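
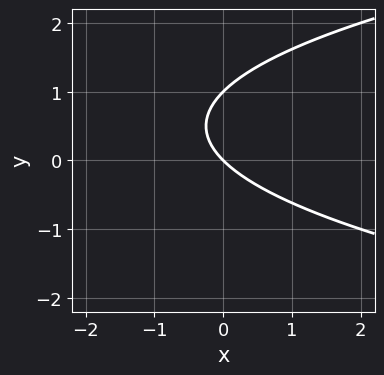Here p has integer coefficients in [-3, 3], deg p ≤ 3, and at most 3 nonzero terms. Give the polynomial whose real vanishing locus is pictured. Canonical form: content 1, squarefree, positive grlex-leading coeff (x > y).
1. Degree: no degree-1 curve has this shape, so deg p = 2.
2. From the axis intercepts and sections: the y-axis gridline crossings are at y ∈ {0, 1}; one x-axis crossing is at x = 0.
3. Fitting integer coefficients to these (and the overall shape) gives p.

y^2 - x - y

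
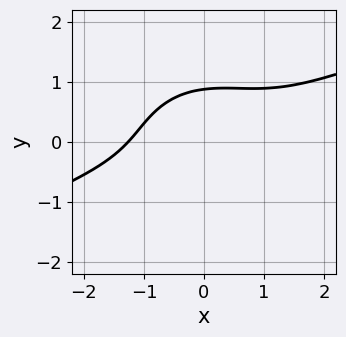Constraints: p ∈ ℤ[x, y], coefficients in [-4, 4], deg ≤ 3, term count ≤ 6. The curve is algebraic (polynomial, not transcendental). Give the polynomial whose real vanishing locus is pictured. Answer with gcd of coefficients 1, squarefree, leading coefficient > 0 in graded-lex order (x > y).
First, deg p = 3. No degree-2 curve has this shape.
Finally, putting this together gives p.

x^3 - 2*x^2*y - 3*y^3 + x*y + 2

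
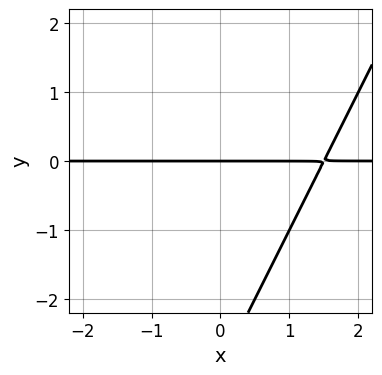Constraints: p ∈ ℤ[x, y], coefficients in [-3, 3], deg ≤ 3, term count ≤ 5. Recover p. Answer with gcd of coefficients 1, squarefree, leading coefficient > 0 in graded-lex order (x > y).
2*x*y - y^2 - 3*y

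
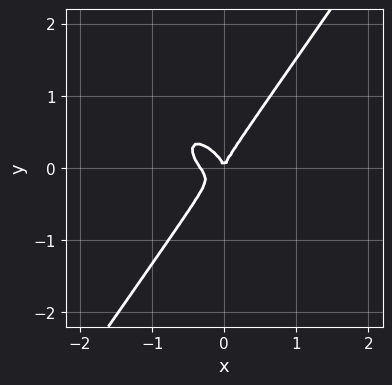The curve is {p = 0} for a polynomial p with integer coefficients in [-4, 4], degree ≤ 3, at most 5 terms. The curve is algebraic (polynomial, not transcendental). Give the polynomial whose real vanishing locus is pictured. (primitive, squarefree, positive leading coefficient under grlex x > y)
3*x^3 + 2*x^2*y - 2*y^3 + x^2

1. deg p = 3.
2. Against the integer gridlines: it meets the x-axis at x = 0 (among the integer gridlines); one y-axis crossing is at y = 0.
3. Together with the visible shape, these determine p as stated.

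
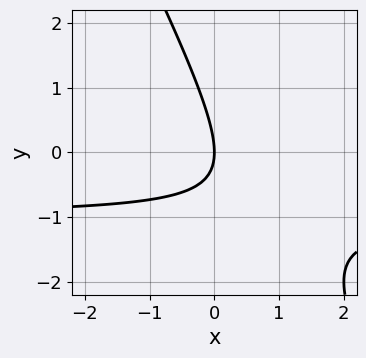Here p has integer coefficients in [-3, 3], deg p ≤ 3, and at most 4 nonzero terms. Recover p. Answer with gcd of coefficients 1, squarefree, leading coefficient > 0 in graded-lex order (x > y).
2*x*y + y^2 + 2*x

(a) Degree: a generic line meets the curve in up to 2 points, so deg p = 2.
(b) Checking where it meets the axes: it crosses the y-axis at the gridline y = 0; it meets the x-axis at x = 0 (among the integer gridlines).
(c) Solving for integer coefficients yields p as stated.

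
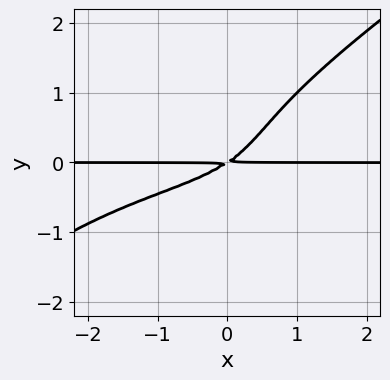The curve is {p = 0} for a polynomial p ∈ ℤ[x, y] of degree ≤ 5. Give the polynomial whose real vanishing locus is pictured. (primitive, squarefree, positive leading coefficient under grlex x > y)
x^2*y^2 - 2*y^4 + 2*x*y^2 + 2*x*y - 3*y^2

1. deg p = 4.
2. Checking where it meets the axes: the visible x-axis segment lies entirely on the curve.
3. Solving for integer coefficients yields p as stated.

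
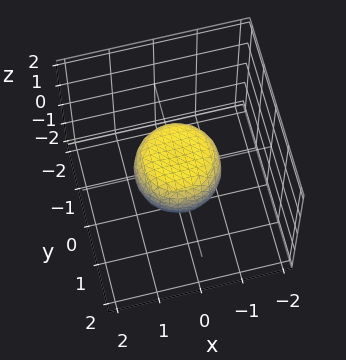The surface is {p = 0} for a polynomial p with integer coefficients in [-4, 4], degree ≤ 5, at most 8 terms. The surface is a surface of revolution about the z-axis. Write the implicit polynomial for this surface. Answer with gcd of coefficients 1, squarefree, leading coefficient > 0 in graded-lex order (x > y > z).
2*x^4 + 4*x^2*y^2 + 2*y^4 - x^2 - y^2 + 2*z^2 - 1

(a) deg p = 4. A generic line meets the surface in up to 4 points.
(b) Symmetries: rotational symmetry about the z-axis ⇒ p depends on x, y only through x² + y².
(c) From the visible intercepts: among the integer gridlines, it crosses the x-axis at x ∈ {-1, 1}; the y-axis gridline crossings are at y ∈ {-1, 1}; a circular section at z = 0 has radius exactly 1.
(d) Matching integer coefficients to the picture gives p.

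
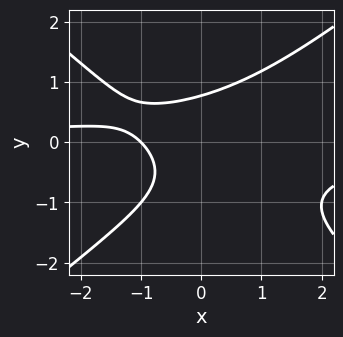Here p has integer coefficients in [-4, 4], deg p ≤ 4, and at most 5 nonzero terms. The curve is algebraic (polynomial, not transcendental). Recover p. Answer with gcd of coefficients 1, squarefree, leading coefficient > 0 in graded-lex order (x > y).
(a) deg p = 3. No degree-2 curve has this shape.
(b) Checking where it meets the axes: it crosses the x-axis at the gridline x = -1.
(c) Matching integer coefficients to the picture gives p.

2*x^2*y - 3*y^3 - y^2 + 2*x + 2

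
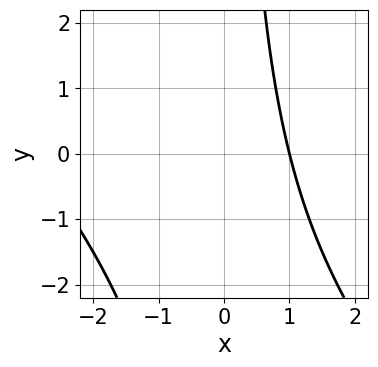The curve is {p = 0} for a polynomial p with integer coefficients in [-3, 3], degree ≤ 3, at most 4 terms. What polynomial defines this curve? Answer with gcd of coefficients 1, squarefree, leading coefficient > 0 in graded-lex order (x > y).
(a) deg p = 2.
(b) Checking where it meets the axes: it meets the x-axis at x = 1 (among the integer gridlines); it misses every integer gridline on the y-axis.
(c) Fitting integer coefficients to these (and the overall shape) gives p.

x^2 + x*y + 2*x - 3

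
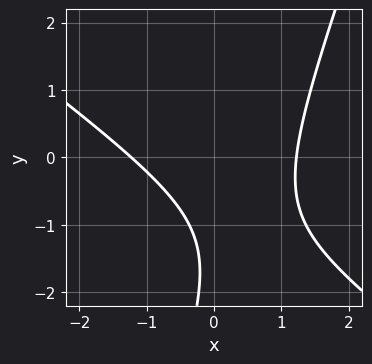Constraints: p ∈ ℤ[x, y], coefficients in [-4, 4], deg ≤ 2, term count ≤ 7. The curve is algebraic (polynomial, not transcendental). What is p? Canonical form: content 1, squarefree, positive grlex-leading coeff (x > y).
2*x^2 + 2*x*y - y^2 - 3*y - 3

1. Degree: no degree-1 curve has this shape, so deg p = 2.
2. Observable constraints: it misses every integer gridline on the y-axis.
3. Matching integer coefficients to the picture gives p.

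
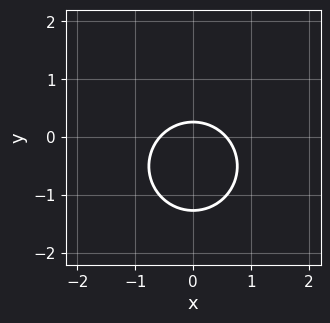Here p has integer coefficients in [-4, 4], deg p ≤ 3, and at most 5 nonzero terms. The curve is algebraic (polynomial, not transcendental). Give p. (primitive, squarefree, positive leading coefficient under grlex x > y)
1. Degree: the shape is more complex than any degree-1 curve, so deg p = 2.
2. Symmetries: it's symmetric under x → −x, forcing even powers of x.
3. Together with the visible shape, these determine p as stated.

3*x^2 + 3*y^2 + 3*y - 1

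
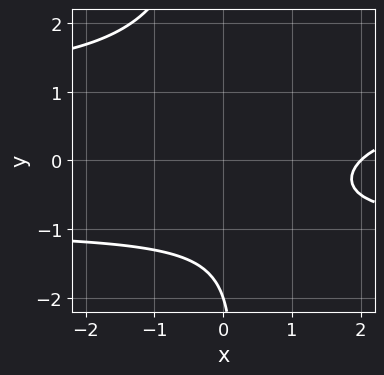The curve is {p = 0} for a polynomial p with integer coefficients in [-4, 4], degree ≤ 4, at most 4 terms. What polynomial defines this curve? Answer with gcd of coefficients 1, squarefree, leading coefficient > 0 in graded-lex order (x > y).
x*y^2 - x + y + 2

The degree is 3 — no degree-2 curve has this shape.
Against the integer gridlines: one x-axis crossing is at x = 2; one y-axis crossing is at y = -2.
Putting this together gives p.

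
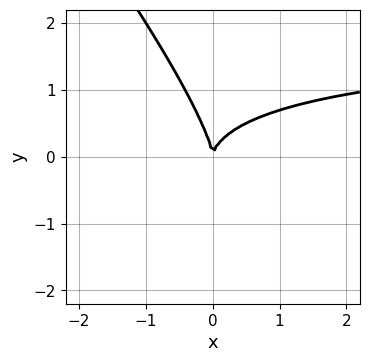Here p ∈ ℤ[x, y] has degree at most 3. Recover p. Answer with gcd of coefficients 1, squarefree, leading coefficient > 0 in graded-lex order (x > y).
x^2*y + 2*x*y^2 + y^3 - 2*x^2

Degree: no degree-2 curve has this shape, so deg p = 3.
Reading off the gridlines: it meets the x-axis at x = 0 (among the integer gridlines); it meets the y-axis at y = 0 (among the integer gridlines).
Solving for integer coefficients yields p as stated.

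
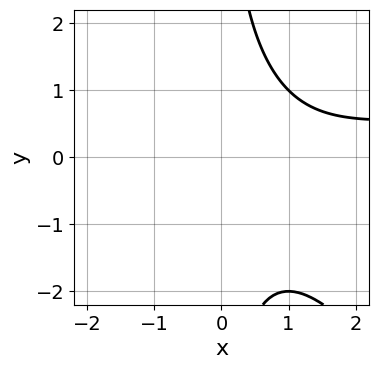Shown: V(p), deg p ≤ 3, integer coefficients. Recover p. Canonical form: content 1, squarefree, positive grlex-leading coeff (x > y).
Degree: no degree-2 curve has this shape, so deg p = 3.
Reading off the gridlines: it misses every integer gridline on the y-axis; the curve avoids every integer x-axis point in the box.
The integer polynomial consistent with all of this is the stated p.

x^2*y + x*y^2 - x^2 + 2*x - 3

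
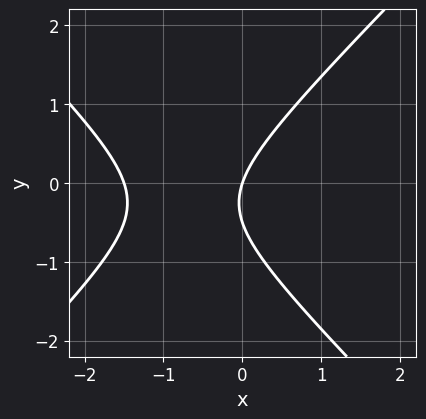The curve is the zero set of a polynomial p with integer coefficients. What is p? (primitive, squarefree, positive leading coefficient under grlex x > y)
2*x^2 - 2*y^2 + 3*x - y

1. deg p = 2. The shape is more complex than any degree-1 curve.
2. Checking where it meets the axes: it meets the x-axis at x = 0 (among the integer gridlines); it crosses the y-axis at the gridline y = 0.
3. These observations pin down the coefficients.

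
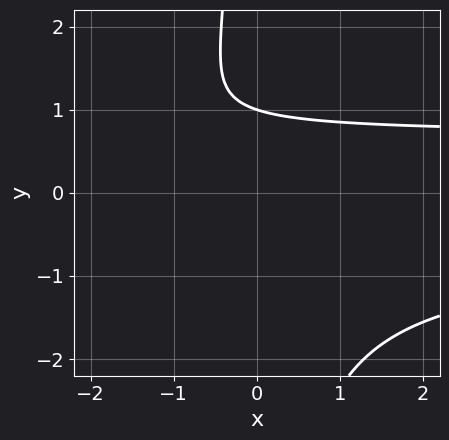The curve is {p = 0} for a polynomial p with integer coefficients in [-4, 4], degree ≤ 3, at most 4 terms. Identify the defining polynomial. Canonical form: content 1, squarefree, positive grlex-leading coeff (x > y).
2*x*y^2 - x + 3*y - 3

1. Degree: a generic line meets the curve in up to 3 points, so deg p = 3.
2. Checking where it meets the axes: one y-axis crossing is at y = 1; it misses every integer gridline on the x-axis.
3. Together with the visible shape, these determine p as stated.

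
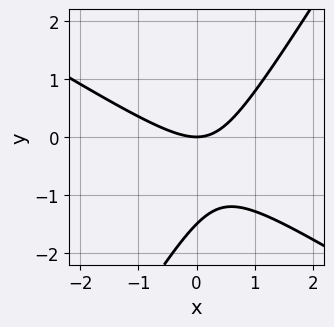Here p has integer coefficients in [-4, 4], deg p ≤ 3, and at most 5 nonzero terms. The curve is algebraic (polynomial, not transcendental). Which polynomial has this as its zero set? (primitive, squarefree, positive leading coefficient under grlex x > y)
Degree: the shape is more complex than any degree-1 curve, so deg p = 2.
Observable constraints: one x-axis crossing is at x = 0; it meets the y-axis at y = 0 (among the integer gridlines).
Fitting integer coefficients to these (and the overall shape) gives p.

2*x^2 + 2*x*y - 2*y^2 - 3*y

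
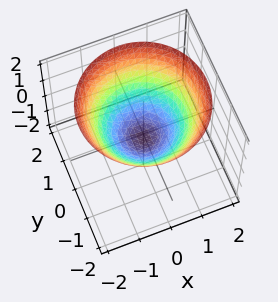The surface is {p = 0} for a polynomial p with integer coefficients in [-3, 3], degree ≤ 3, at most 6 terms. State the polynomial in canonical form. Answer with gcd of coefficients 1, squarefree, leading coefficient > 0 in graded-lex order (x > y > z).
First, deg p = 2. No degree-1 surface has this shape.
Next, symmetries: rotational symmetry about the z-axis ⇒ p depends on x, y only through x² + y².
Then, from the axis intercepts and sections: a circular section at z = 1 has radius between 1 and 2.
Finally, solving for integer coefficients yields p as stated.

2*x^2 + 2*y^2 - 3*z - 1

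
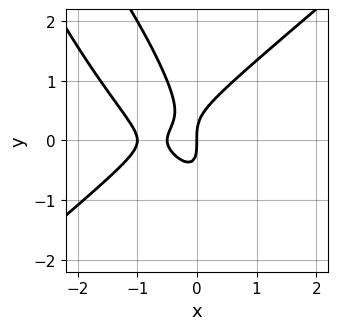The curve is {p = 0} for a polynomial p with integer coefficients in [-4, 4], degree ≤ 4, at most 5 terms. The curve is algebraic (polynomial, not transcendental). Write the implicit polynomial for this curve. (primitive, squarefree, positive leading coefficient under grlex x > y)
2*x^3 - 2*x*y^2 - y^3 + 3*x^2 + x

First, the degree is 3 — no degree-2 curve has this shape.
Then, from the visible intercepts: the x-axis gridline crossings are at x ∈ {-1, 0}; it crosses the y-axis at the gridline y = 0.
Finally, these observations pin down the coefficients.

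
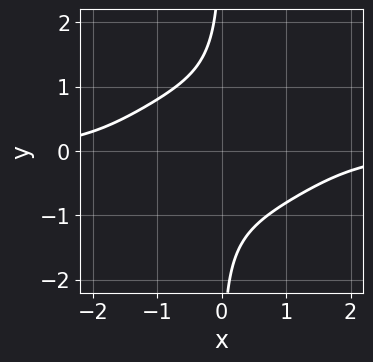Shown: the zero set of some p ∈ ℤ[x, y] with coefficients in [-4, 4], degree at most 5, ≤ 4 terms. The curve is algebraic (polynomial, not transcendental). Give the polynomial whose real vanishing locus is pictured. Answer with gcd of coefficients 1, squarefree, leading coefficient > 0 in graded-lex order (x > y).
x^3*y - x^2*y^2 + 3*x*y^3 + 3

(a) deg p = 4. A generic line meets the curve in up to 4 points.
(b) From the axis intercepts and sections: no x-intercept at any integer in the box; no y-intercept at any integer in the box.
(c) Assembling these constraints gives the stated polynomial.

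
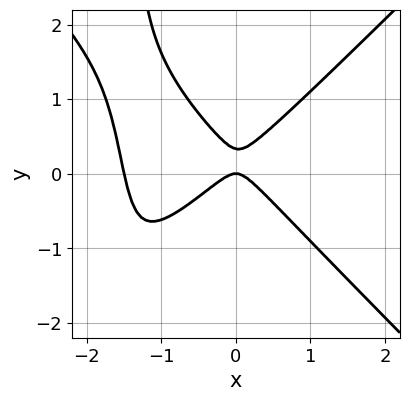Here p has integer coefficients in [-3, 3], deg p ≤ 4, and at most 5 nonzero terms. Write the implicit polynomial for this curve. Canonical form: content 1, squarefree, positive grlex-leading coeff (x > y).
1. deg p = 3.
2. Checking where it meets the axes: one x-axis crossing is at x = 0; it meets the y-axis at y = 0 (among the integer gridlines).
3. The integer polynomial consistent with all of this is the stated p.

2*x^3 - 2*x*y^2 + 3*x^2 - 3*y^2 + y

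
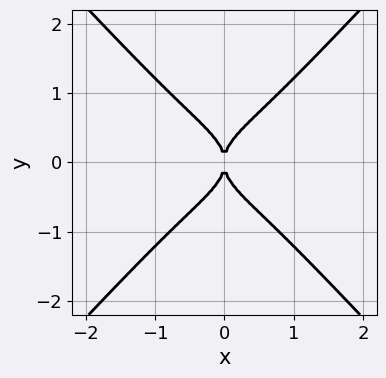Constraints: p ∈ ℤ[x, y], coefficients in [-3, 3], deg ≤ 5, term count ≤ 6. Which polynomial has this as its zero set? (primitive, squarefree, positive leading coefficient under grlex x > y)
3*x^4 + x^2*y^2 - 3*y^4 + 2*x^2

First, the degree is 4 — the shape is more complex than any degree-3 curve.
Then, symmetries: the y ↦ −y reflection is a symmetry, so y appears only in even powers; it's symmetric under x → −x, forcing even powers of x.
Then, observable constraints: it meets the x-axis at x = 0 (among the integer gridlines); it meets the y-axis at y = 0 (among the integer gridlines).
Finally, solving for integer coefficients yields p as stated.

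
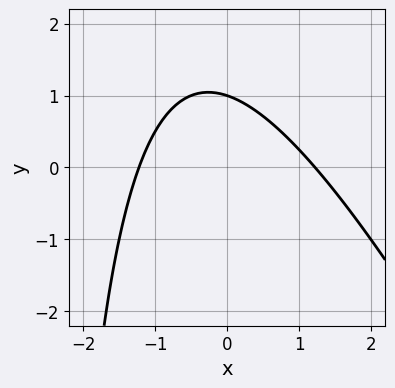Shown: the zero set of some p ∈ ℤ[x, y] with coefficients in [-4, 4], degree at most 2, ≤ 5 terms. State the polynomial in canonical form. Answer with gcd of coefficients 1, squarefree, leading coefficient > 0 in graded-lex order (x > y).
2*x^2 + x*y + 3*y - 3

First, the degree is 2 — no degree-1 curve has this shape.
Next, against the integer gridlines: it crosses the y-axis at the gridline y = 1.
Finally, assembling these constraints gives the stated polynomial.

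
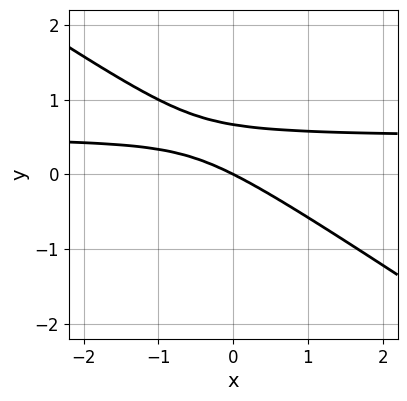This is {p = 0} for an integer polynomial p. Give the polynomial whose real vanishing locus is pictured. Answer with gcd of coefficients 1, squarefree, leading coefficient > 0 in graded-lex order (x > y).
2*x*y + 3*y^2 - x - 2*y

First, deg p = 2. No degree-1 curve has this shape.
Then, from the axis intercepts and sections: one x-axis crossing is at x = 0; it meets the y-axis at y = 0 (among the integer gridlines).
Finally, matching integer coefficients to the picture gives p.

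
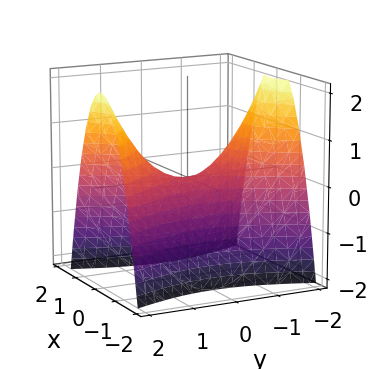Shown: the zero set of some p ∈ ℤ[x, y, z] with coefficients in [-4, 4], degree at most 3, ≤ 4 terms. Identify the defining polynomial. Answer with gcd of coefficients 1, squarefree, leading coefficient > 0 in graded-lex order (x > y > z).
3*x^2 - y^2 + 2*z

First, deg p = 2.
Then, symmetries: the y ↦ −y reflection is a symmetry, so y appears only in even powers; it's symmetric under x → −x, forcing even powers of x.
Next, checking where it meets the axes: it meets the x-axis at x = 0 (among the integer gridlines); it meets the z-axis at z = 0 (among the integer gridlines).
Finally, these observations pin down the coefficients.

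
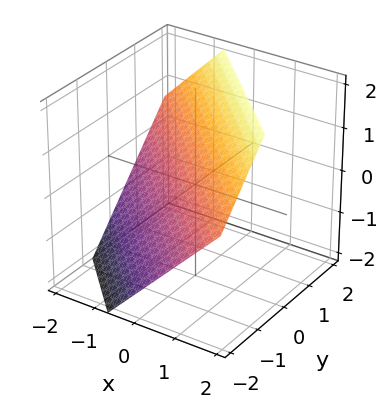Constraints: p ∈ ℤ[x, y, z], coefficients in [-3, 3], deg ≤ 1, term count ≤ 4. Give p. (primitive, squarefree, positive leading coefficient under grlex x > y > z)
(a) The degree is 1 — every cross-section is a straight line — this is a plane.
(b) The integer polynomial consistent with all of this is the stated p.

3*x + 3*y - 3*z + 2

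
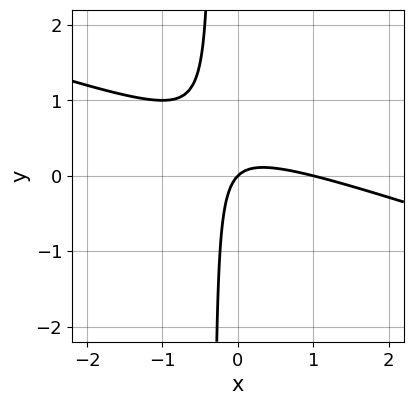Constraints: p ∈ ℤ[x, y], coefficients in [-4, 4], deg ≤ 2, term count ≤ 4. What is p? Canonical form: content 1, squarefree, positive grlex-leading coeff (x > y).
(a) The degree is 2 — a generic line meets the curve in up to 2 points.
(b) From the axis intercepts and sections: the x-axis gridline crossings are at x ∈ {0, 1}; one y-axis crossing is at y = 0.
(c) Assembling these constraints gives the stated polynomial.

x^2 + 3*x*y - x + y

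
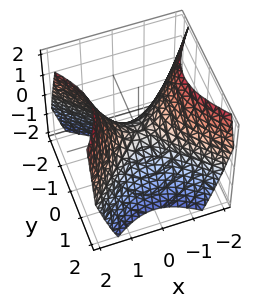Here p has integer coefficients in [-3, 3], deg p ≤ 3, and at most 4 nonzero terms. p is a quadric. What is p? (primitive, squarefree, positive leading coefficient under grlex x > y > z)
(a) deg p = 2. A saddle surface; a quadric.
(b) Symmetries: it's symmetric under y → −y, forcing even powers of y; the x ↦ −x reflection is a symmetry, so x appears only in even powers.
(c) From the visible intercepts: it crosses the x-axis at the gridline x = 0; it crosses the z-axis at the gridline z = 0; one y-axis crossing is at y = 0.
(d) Fitting integer coefficients to these (and the overall shape) gives p.

x^2 - y^2 - z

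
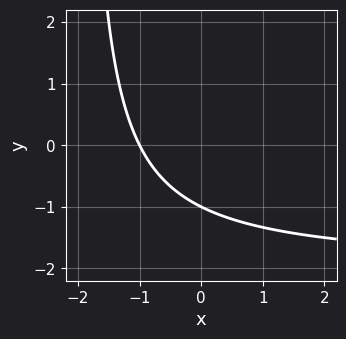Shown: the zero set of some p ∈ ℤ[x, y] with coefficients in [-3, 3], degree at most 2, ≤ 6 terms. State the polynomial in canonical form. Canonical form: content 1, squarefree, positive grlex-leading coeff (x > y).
First, degree: the shape is more complex than any degree-1 curve, so deg p = 2.
Next, from the axis intercepts and sections: it crosses the x-axis at the gridline x = -1; one y-axis crossing is at y = -1.
Finally, solving for integer coefficients yields p as stated.

x*y + 2*x + 2*y + 2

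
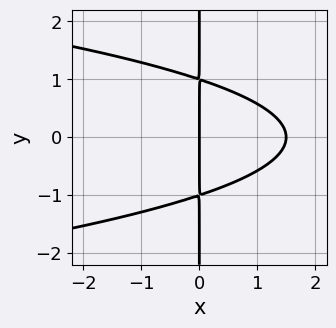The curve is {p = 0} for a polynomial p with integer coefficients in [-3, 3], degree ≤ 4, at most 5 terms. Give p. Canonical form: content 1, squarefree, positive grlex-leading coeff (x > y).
Degree: no degree-2 curve has this shape, so deg p = 3.
Symmetries: the y ↦ −y reflection is a symmetry, so y appears only in even powers.
Against the integer gridlines: every point of the y-axis in the box is on the curve; it meets the x-axis at x = 0 (among the integer gridlines).
Solving for integer coefficients yields p as stated.

3*x*y^2 + 2*x^2 - 3*x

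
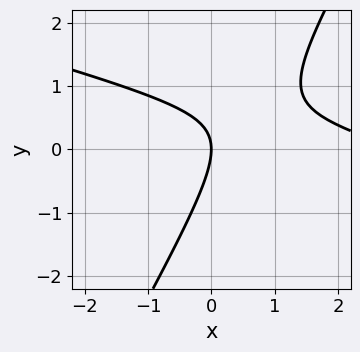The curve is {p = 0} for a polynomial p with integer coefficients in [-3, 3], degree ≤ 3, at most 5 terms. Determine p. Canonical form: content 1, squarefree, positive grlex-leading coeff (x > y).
x^2 + 3*x*y - 2*y^2 - 3*x

1. Degree: a generic line meets the curve in up to 2 points, so deg p = 2.
2. Reading off the gridlines: one x-axis crossing is at x = 0; one y-axis crossing is at y = 0.
3. Putting this together gives p.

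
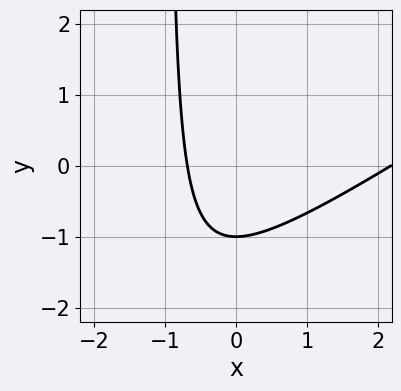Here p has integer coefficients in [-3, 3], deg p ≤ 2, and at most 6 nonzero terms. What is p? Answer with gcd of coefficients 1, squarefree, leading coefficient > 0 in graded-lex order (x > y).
2*x^2 - 3*x*y - 3*x - 3*y - 3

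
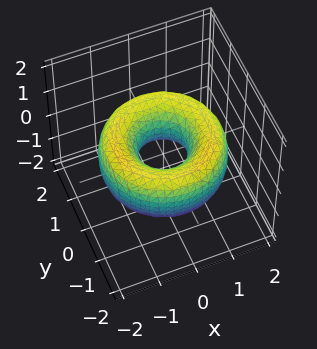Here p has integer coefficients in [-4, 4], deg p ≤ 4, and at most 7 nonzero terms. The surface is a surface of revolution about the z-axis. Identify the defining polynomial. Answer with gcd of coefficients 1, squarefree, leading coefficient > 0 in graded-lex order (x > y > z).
1. The degree is 4 — no degree-3 surface has this shape.
2. Symmetries: every cross-section ⟂ z is a circle, so x, y appear only via x² + y².
3. Reading off the gridlines: no z-intercept at any integer in the box; a circular section at z = 0 has radius between 0 and 1.
4. Matching integer coefficients to the picture gives p.

x^4 + 2*x^2*y^2 + y^4 - 3*x^2 - 3*y^2 + 2*z^2 + 1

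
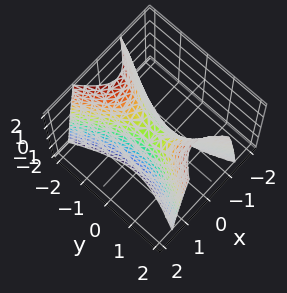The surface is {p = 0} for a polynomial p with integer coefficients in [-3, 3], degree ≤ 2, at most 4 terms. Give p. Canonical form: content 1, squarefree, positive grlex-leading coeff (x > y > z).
1. deg p = 2.
2. Symmetries: mirror symmetry x ↦ −x ⇒ only even powers of x; it's symmetric under y → −y, forcing even powers of y.
3. Against the integer gridlines: one y-axis crossing is at y = 0; one z-axis crossing is at z = 0.
4. Together with the visible shape, these determine p as stated.

3*x^2 - y^2 + z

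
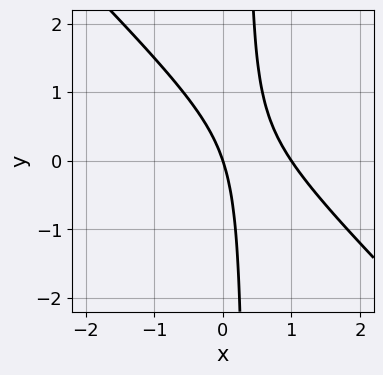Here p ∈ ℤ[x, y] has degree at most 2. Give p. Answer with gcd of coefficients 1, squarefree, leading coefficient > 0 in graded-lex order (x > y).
First, deg p = 2.
Next, checking where it meets the axes: one y-axis crossing is at y = 0; among the integer gridlines, it crosses the x-axis at x ∈ {0, 1}.
Finally, together with the visible shape, these determine p as stated.

3*x^2 + 3*x*y - 3*x - y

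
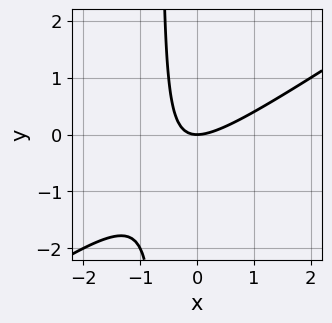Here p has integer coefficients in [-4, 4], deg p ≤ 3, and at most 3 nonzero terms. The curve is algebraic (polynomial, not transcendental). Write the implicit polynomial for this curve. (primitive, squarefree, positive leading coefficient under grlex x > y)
(a) deg p = 2. The shape is more complex than any degree-1 curve.
(b) From the visible intercepts: it crosses the x-axis at the gridline x = 0; it meets the y-axis at y = 0 (among the integer gridlines).
(c) Fitting integer coefficients to these (and the overall shape) gives p.

2*x^2 - 3*x*y - 2*y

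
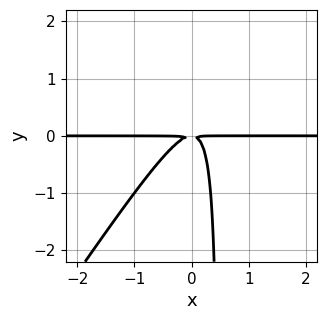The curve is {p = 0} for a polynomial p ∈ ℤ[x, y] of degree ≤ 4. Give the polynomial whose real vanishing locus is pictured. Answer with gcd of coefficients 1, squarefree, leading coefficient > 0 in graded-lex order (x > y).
3*x^2*y - 2*x*y^2 + y^2

First, degree: the shape is more complex than any degree-2 curve, so deg p = 3.
Next, reading off the gridlines: every point of the x-axis in the box is on the curve.
Finally, the integer polynomial consistent with all of this is the stated p.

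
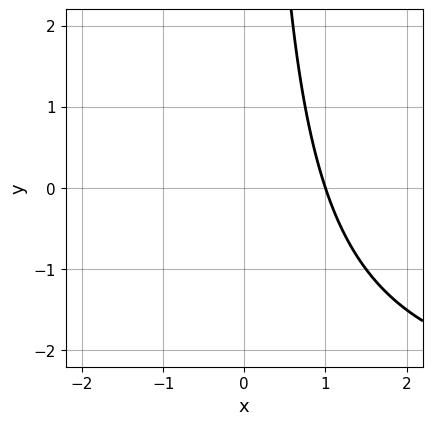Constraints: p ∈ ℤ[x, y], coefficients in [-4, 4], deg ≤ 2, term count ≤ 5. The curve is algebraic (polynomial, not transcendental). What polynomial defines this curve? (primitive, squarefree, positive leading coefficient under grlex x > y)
x*y + 3*x - 3

1. deg p = 2. No degree-1 curve has this shape.
2. From the visible intercepts: it meets the x-axis at x = 1 (among the integer gridlines); no y-intercept at any integer in the box.
3. Together with the visible shape, these determine p as stated.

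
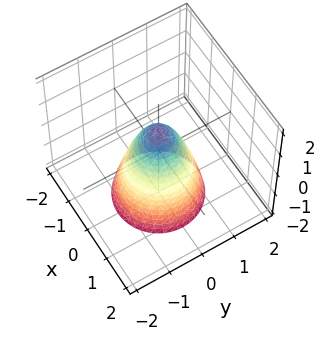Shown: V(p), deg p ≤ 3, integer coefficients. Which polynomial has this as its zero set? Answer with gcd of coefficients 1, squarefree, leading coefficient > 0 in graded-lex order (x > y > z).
2*x^2 + 2*y^2 + z - 1

(a) deg p = 2. The shape is more complex than any degree-1 surface.
(b) Symmetry: the surface is invariant under rotation about z: p = q(x² + y², z).
(c) Checking where it meets the axes: it meets the z-axis at z = 1 (among the integer gridlines); a circular section at z = -1 has radius exactly 1.
(d) Matching integer coefficients to the picture gives p.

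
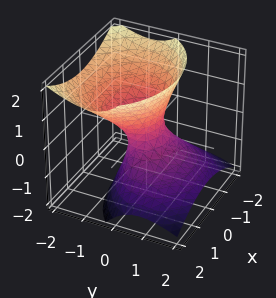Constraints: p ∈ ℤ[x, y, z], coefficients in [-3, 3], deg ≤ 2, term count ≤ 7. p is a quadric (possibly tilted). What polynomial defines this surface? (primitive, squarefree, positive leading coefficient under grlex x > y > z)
2*x^2 + 3*y^2 + 3*y*z - 2*z^2 - 1

deg p = 2.
From the axis intercepts and sections: the surface avoids every integer z-axis point in the box.
These observations pin down the coefficients.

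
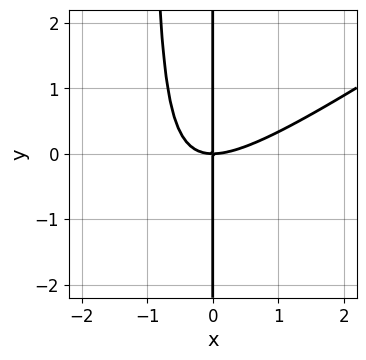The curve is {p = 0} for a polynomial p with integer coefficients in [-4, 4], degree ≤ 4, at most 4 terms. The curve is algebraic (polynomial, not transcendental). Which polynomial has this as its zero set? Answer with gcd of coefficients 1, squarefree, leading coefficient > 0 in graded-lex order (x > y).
2*x^3 - 3*x^2*y - 3*x*y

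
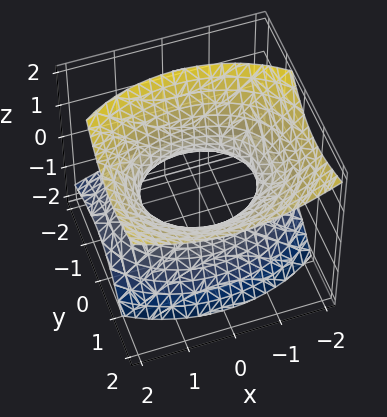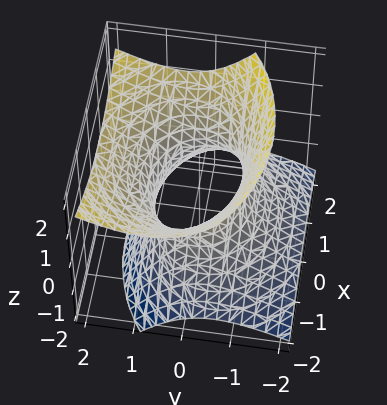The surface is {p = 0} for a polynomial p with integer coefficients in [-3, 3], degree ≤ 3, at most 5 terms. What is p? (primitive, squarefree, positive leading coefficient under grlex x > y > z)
2*x^2 + 3*y^2 - 3*y*z - 3*z^2 - 3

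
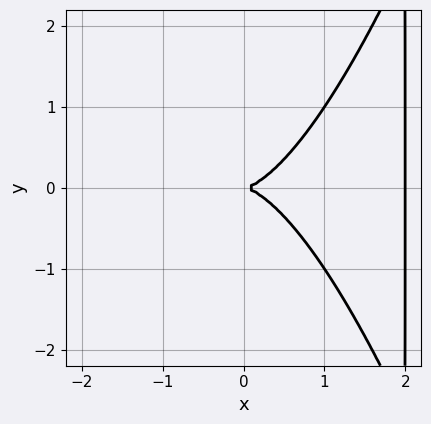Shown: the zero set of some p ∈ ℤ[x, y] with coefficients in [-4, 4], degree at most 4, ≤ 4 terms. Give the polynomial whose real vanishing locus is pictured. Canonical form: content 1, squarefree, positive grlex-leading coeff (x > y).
First, degree: no degree-3 curve has this shape, so deg p = 4.
Then, symmetries: it's symmetric under y → −y, forcing even powers of y.
Then, checking where it meets the axes: the x-axis gridline crossings are at x ∈ {0, 2}; it crosses the y-axis at the gridline y = 0.
Finally, putting this together gives p.

x^4 - 2*x^3 - x*y^2 + 2*y^2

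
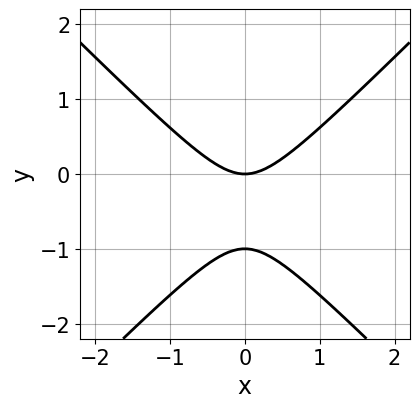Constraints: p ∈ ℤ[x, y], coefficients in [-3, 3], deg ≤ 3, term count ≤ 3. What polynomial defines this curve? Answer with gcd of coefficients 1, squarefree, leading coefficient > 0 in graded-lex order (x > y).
First, the degree is 2 — no degree-1 curve has this shape.
Next, symmetries: mirror symmetry x ↦ −x ⇒ only even powers of x.
Next, from the axis intercepts and sections: among the integer gridlines, it crosses the y-axis at y ∈ {-1, 0}; one x-axis crossing is at x = 0.
Finally, solving for integer coefficients yields p as stated.

x^2 - y^2 - y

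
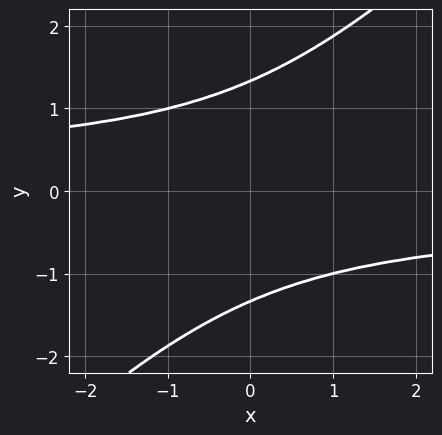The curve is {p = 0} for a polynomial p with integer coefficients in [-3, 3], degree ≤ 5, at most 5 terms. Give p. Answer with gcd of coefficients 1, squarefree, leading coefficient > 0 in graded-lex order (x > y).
2*x*y^3 - 2*y^4 + 3*y^2 + 1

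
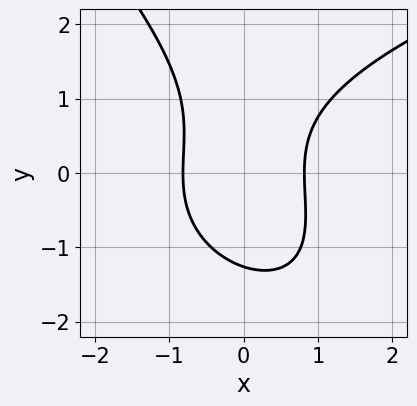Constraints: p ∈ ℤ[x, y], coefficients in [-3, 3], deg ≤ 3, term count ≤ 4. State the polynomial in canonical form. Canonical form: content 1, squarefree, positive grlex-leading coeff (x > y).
Degree: a generic line meets the curve in up to 3 points, so deg p = 3.
Solving for integer coefficients yields p as stated.

x*y^2 + y^3 - 3*x^2 + 2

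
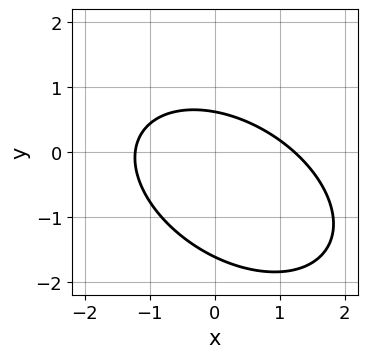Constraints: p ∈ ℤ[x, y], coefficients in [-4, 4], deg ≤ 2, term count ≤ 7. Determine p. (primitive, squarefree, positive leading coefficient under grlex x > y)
2*x^2 + 2*x*y + 3*y^2 + 3*y - 3

First, the degree is 2 — no degree-1 curve has this shape.
Finally, putting this together gives p.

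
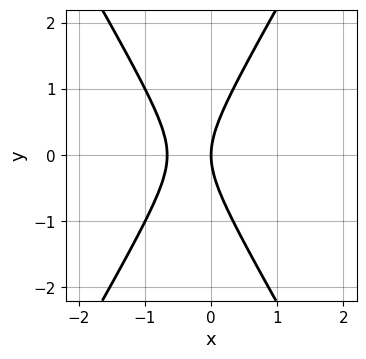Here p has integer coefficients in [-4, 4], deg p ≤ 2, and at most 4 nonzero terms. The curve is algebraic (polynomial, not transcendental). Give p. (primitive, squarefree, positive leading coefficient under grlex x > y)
First, degree: a generic line meets the curve in up to 2 points, so deg p = 2.
Then, symmetries: it's symmetric under y → −y, forcing even powers of y.
Then, against the integer gridlines: it meets the x-axis at x = 0 (among the integer gridlines); one y-axis crossing is at y = 0.
Finally, these observations pin down the coefficients.

3*x^2 - y^2 + 2*x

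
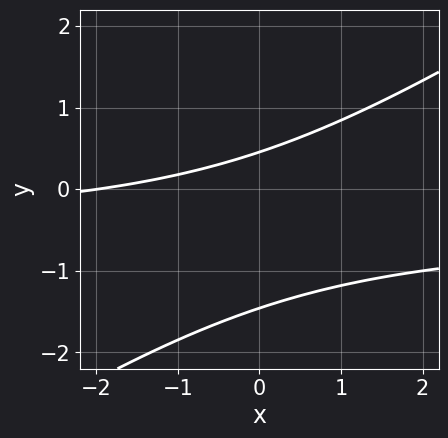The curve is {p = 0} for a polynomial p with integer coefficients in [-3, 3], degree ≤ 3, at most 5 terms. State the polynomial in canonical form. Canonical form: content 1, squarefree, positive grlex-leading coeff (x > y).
2*x*y - 3*y^2 + x - 3*y + 2

(a) Degree: a generic line meets the curve in up to 2 points, so deg p = 2.
(b) From the axis intercepts and sections: one x-axis crossing is at x = -2.
(c) Assembling these constraints gives the stated polynomial.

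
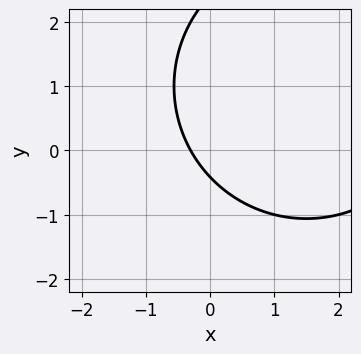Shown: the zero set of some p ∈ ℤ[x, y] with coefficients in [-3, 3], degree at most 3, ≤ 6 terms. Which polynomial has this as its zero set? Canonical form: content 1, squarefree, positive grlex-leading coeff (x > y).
x^2 + y^2 - 3*x - 2*y - 1

(a) Degree: a generic line meets the curve in up to 2 points, so deg p = 2.
(b) Matching integer coefficients to the picture gives p.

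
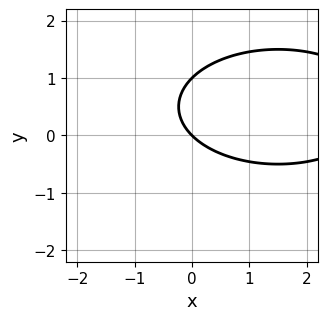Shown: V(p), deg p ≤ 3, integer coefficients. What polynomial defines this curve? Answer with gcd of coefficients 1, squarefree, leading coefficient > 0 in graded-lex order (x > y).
1. deg p = 2.
2. From the visible intercepts: it meets the x-axis at x = 0 (among the integer gridlines); among the integer gridlines, it crosses the y-axis at y ∈ {0, 1}.
3. These observations pin down the coefficients.

x^2 + 3*y^2 - 3*x - 3*y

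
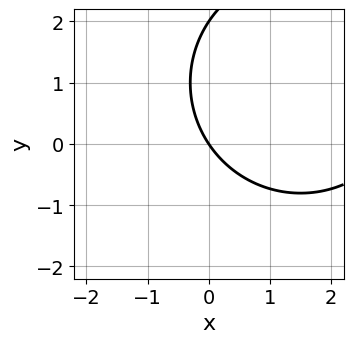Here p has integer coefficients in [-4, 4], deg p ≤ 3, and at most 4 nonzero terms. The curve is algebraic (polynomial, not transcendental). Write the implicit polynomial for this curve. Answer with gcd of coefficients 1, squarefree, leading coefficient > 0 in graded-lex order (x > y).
x^2 + y^2 - 3*x - 2*y

(a) The degree is 2 — the shape is more complex than any degree-1 curve.
(b) Observable constraints: it crosses the x-axis at the gridline x = 0; among the integer gridlines, it crosses the y-axis at y ∈ {0, 2}.
(c) These observations pin down the coefficients.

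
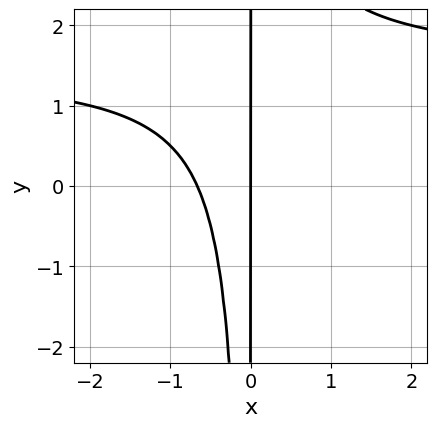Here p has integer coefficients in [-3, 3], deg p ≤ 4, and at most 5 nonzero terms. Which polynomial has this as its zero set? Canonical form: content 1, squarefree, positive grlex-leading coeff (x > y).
2*x^2*y - 3*x^2 - 2*x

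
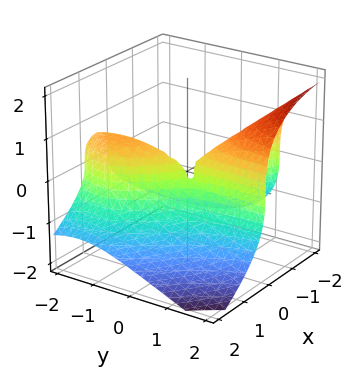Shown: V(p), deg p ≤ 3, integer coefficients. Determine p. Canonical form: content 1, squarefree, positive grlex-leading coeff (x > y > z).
(a) deg p = 3. A generic line meets the surface in up to 3 points.
(b) Reading off the gridlines: the visible y-axis segment lies entirely on the surface; one z-axis crossing is at z = 0.
(c) Together with the visible shape, these determine p as stated.

x*y^2 + 2*z^3 + 2*x^2 + 3*x*y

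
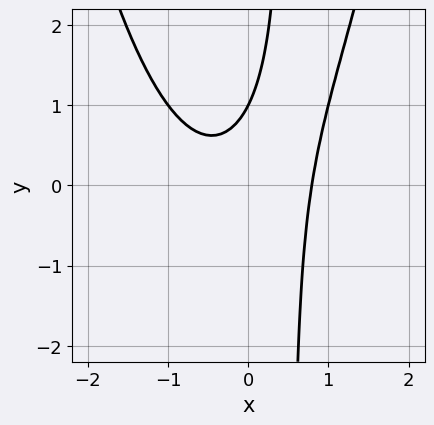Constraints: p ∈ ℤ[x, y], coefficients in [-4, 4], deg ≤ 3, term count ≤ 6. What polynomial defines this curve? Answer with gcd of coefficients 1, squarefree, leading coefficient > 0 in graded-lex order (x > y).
1. The degree is 3 — the shape is more complex than any degree-2 curve.
2. Reading off the gridlines: one y-axis crossing is at y = 1.
3. Together with the visible shape, these determine p as stated.

2*x^3 - 2*x*y + y - 1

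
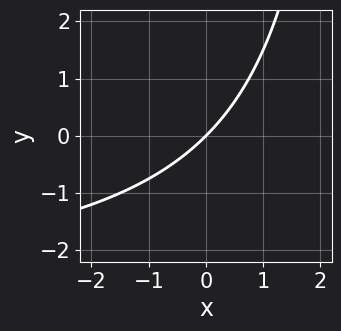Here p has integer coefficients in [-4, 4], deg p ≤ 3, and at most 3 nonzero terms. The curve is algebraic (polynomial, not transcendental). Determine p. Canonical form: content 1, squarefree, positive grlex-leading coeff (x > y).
x*y + 3*x - 3*y

(a) Degree: the shape is more complex than any degree-1 curve, so deg p = 2.
(b) Checking where it meets the axes: it crosses the x-axis at the gridline x = 0; it crosses the y-axis at the gridline y = 0.
(c) Together with the visible shape, these determine p as stated.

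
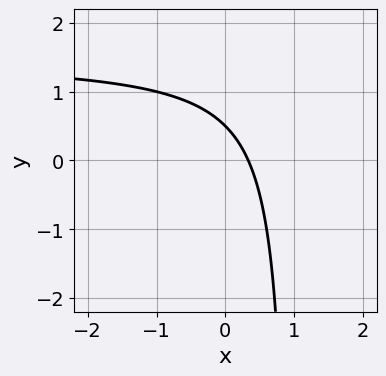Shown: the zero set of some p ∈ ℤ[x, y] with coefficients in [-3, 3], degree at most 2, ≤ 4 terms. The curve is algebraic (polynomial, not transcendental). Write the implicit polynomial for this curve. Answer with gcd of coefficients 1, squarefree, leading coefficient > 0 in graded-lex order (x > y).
2*x*y - 3*x - 2*y + 1

First, the degree is 2 — the shape is more complex than any degree-1 curve.
Finally, the integer polynomial consistent with all of this is the stated p.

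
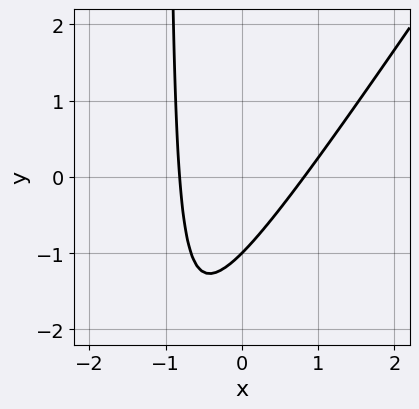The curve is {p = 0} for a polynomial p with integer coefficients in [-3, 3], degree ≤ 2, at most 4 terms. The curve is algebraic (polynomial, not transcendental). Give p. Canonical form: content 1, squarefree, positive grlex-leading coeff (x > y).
3*x^2 - 2*x*y - 2*y - 2

1. The degree is 2 — the shape is more complex than any degree-1 curve.
2. From the axis intercepts and sections: one y-axis crossing is at y = -1.
3. The integer polynomial consistent with all of this is the stated p.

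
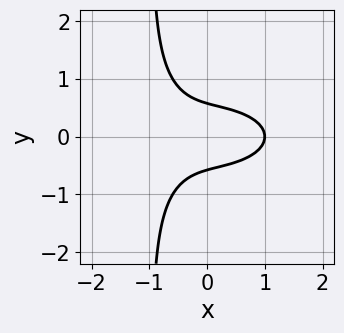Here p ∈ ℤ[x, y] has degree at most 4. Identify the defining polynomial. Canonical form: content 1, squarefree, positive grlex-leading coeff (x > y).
x^3 + 3*x*y^2 + 3*y^2 - 1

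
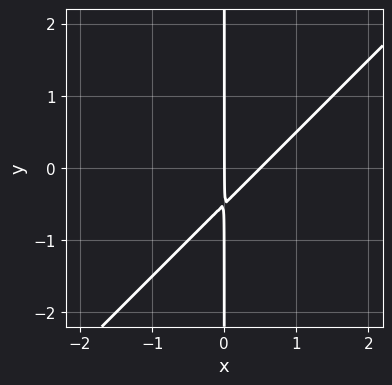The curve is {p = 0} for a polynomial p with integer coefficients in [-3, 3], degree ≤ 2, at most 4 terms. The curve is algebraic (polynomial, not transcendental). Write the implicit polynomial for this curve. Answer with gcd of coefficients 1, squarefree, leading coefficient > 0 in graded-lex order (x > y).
2*x^2 - 2*x*y - x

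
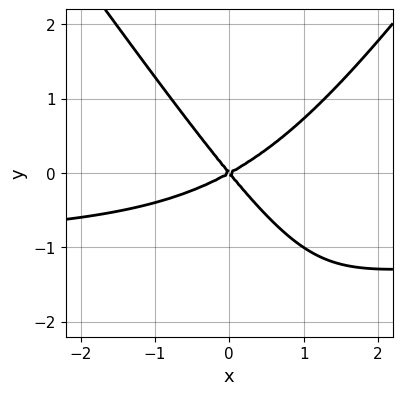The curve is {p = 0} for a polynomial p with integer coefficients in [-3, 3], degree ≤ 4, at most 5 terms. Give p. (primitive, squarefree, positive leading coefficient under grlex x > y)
(a) Degree: the shape is more complex than any degree-2 curve, so deg p = 3.
(b) From the axis intercepts and sections: it meets the x-axis at x = 0 (among the integer gridlines); it crosses the y-axis at the gridline y = 0.
(c) These observations pin down the coefficients.

2*x^2*y - y^3 + 2*x^2 - 2*x*y - 3*y^2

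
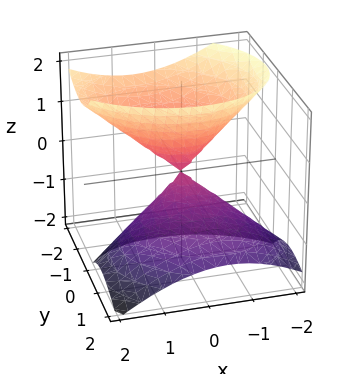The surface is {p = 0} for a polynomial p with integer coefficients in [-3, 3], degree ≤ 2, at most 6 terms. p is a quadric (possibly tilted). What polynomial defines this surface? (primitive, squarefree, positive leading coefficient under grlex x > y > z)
2*x^2 + x*y + 3*y^2 + 3*y*z - 2*z^2

1. I count 2 distinct pieces. They look like related sheets of one shape, so recover p as a whole.
2. The degree is 2 — a generic line meets the surface in up to 2 points.
3. Checking where it meets the axes: one y-axis crossing is at y = 0; it meets the x-axis at x = 0 (among the integer gridlines); it crosses the z-axis at the gridline z = 0.
4. These observations pin down the coefficients.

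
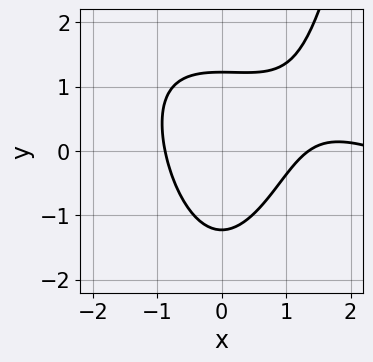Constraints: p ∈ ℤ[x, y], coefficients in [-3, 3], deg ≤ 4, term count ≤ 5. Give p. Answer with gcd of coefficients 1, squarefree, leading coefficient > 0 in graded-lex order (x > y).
x^3 + 2*x^2*y - 3*x^2 - 2*y^2 + 3

First, deg p = 3. The shape is more complex than any degree-2 curve.
Finally, solving for integer coefficients yields p as stated.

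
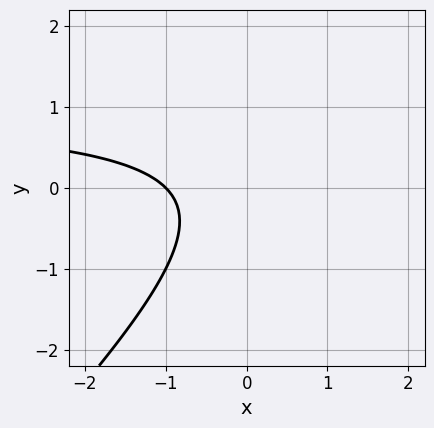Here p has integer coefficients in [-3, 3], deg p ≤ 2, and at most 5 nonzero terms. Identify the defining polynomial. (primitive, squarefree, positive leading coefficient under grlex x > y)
x*y - y^2 - x - 1

The degree is 2 — a generic line meets the curve in up to 2 points.
Against the integer gridlines: it misses every integer gridline on the y-axis; it crosses the x-axis at the gridline x = -1.
Solving for integer coefficients yields p as stated.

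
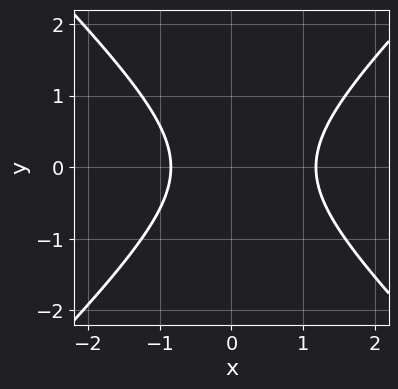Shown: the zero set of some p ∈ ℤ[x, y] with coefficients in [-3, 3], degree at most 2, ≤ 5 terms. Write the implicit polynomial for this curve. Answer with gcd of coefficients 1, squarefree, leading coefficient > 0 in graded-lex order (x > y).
3*x^2 - 3*y^2 - x - 3

(a) The degree is 2 — the shape is more complex than any degree-1 curve.
(b) Symmetries: the y ↦ −y reflection is a symmetry, so y appears only in even powers.
(c) Reading off the gridlines: no y-intercept at any integer in the box.
(d) Solving for integer coefficients yields p as stated.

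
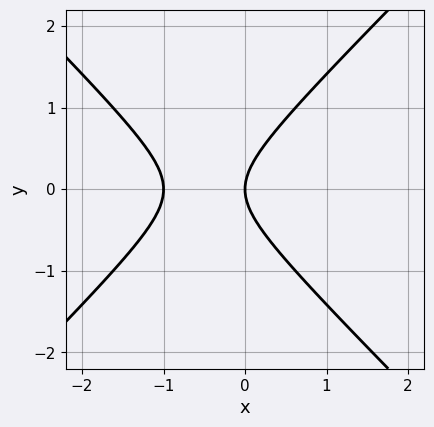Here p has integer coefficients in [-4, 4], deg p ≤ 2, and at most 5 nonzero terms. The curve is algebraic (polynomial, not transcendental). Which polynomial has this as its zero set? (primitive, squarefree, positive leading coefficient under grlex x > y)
Degree: the shape is more complex than any degree-1 curve, so deg p = 2.
Symmetries: mirror symmetry y ↦ −y ⇒ only even powers of y.
Observable constraints: it crosses the y-axis at the gridline y = 0; among the integer gridlines, it crosses the x-axis at x ∈ {-1, 0}.
Putting this together gives p.

x^2 - y^2 + x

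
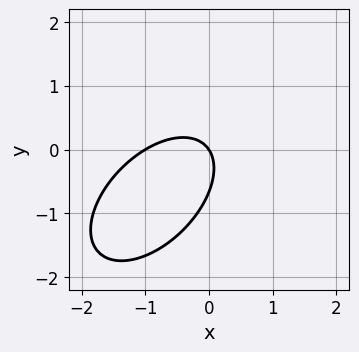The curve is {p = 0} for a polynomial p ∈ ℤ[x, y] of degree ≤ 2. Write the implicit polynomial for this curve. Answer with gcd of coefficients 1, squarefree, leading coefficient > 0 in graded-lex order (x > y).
(a) The degree is 2 — no degree-1 curve has this shape.
(b) Checking where it meets the axes: the x-axis gridline crossings are at x ∈ {-1, 0}; one y-axis crossing is at y = 0.
(c) These observations pin down the coefficients.

3*x^2 - 3*x*y + 3*y^2 + 3*x + 2*y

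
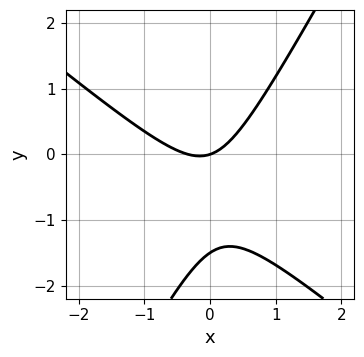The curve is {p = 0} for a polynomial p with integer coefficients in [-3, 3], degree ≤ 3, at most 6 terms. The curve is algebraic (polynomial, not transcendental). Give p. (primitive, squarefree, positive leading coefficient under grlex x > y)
First, the degree is 2 — a generic line meets the curve in up to 2 points.
Next, checking where it meets the axes: it meets the y-axis at y = 0 (among the integer gridlines); it meets the x-axis at x = 0 (among the integer gridlines).
Finally, solving for integer coefficients yields p as stated.

3*x^2 + 2*x*y - 2*y^2 + x - 3*y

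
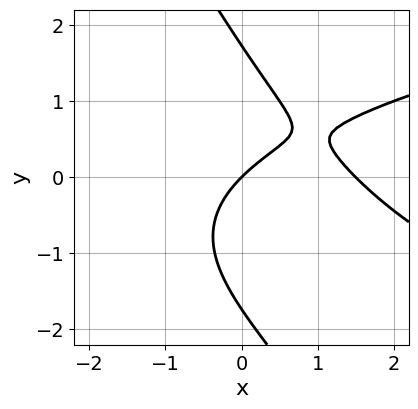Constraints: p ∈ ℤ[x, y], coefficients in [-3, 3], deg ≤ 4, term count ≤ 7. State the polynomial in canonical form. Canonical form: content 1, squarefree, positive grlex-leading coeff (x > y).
2*x*y^2 + y^3 - 2*x^2 + 3*x - 3*y

First, the degree is 3 — no degree-2 curve has this shape.
Next, from the visible intercepts: it meets the x-axis at x = 0 (among the integer gridlines); it crosses the y-axis at the gridline y = 0.
Finally, solving for integer coefficients yields p as stated.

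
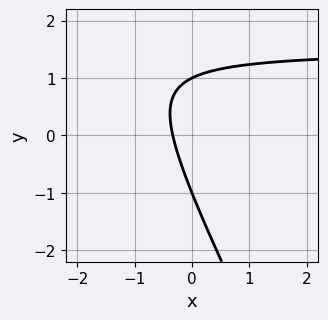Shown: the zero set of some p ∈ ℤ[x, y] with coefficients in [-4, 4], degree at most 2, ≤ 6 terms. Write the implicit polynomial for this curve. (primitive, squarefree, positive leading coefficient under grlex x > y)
First, degree: a generic line meets the curve in up to 2 points, so deg p = 2.
Then, observable constraints: the y-axis gridline crossings are at y ∈ {-1, 1}.
Finally, fitting integer coefficients to these (and the overall shape) gives p.

2*x*y + y^2 - 3*x - 1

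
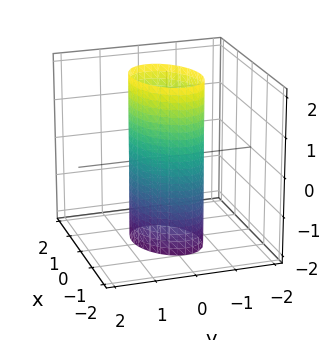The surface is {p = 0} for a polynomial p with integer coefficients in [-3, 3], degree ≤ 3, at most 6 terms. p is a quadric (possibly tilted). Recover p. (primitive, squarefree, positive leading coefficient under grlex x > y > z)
2*x^2 - x*y + 3*y^2 - 2

deg p = 2. No degree-1 surface has this shape.
Against the integer gridlines: among the integer gridlines, it crosses the x-axis at x ∈ {-1, 1}; the surface avoids every integer z-axis point in the box.
These observations pin down the coefficients.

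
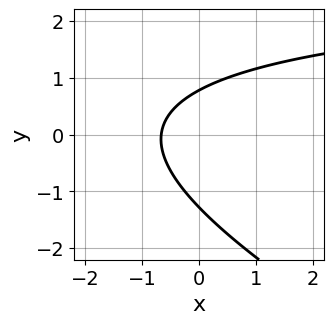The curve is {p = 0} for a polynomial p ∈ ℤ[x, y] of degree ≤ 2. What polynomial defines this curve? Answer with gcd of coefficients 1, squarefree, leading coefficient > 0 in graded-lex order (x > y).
x*y + 2*y^2 - 3*x + y - 2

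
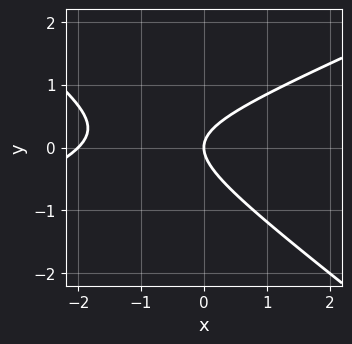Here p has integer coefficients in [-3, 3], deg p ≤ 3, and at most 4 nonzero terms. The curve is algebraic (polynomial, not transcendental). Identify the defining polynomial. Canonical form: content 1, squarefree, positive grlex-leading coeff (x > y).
First, the degree is 2 — no degree-1 curve has this shape.
Next, observable constraints: one y-axis crossing is at y = 0; the x-axis gridline crossings are at x ∈ {-2, 0}.
Finally, putting this together gives p.

x^2 - x*y - 3*y^2 + 2*x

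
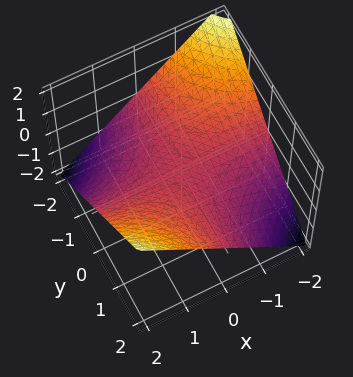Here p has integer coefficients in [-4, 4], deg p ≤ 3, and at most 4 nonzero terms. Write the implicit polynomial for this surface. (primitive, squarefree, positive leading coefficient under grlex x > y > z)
x*y - 2*z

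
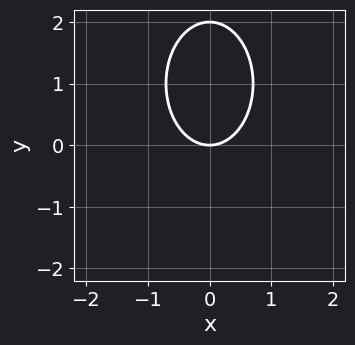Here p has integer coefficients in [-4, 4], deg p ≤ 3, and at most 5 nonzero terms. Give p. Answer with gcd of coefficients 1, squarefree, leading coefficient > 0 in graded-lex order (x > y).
2*x^2 + y^2 - 2*y

(a) Degree: no degree-1 curve has this shape, so deg p = 2.
(b) Symmetries: it's symmetric under x → −x, forcing even powers of x.
(c) Checking where it meets the axes: one x-axis crossing is at x = 0; among the integer gridlines, it crosses the y-axis at y ∈ {0, 2}.
(d) Assembling these constraints gives the stated polynomial.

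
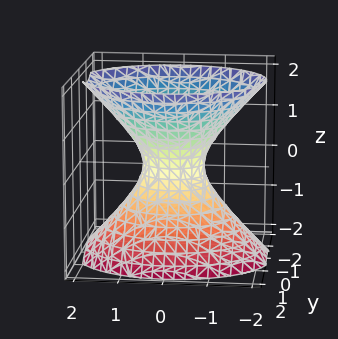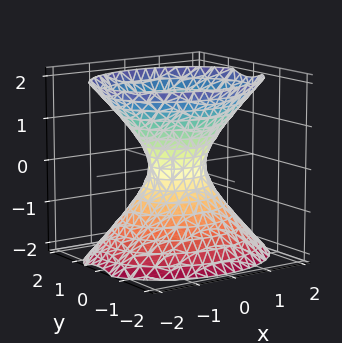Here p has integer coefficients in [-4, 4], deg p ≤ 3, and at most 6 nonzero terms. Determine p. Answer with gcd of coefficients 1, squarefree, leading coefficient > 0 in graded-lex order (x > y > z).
(a) The degree is 2 — an hourglass — one-sheet hyperboloid; a quadric.
(b) Symmetries: it's symmetric under x → −x, forcing even powers of x; mirror symmetry z ↦ −z ⇒ only even powers of z; it's symmetric under y → −y, forcing even powers of y.
(c) From the visible intercepts: no z-intercept at any integer in the box.
(d) Solving for integer coefficients yields p as stated.

2*x^2 + 3*y^2 - 2*z^2 - 1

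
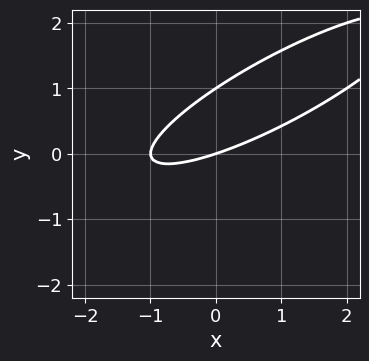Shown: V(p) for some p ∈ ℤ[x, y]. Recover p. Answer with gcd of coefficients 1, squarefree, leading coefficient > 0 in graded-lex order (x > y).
x^2 - 3*x*y + 3*y^2 + x - 3*y

1. The degree is 2 — the shape is more complex than any degree-1 curve.
2. Against the integer gridlines: the y-axis gridline crossings are at y ∈ {0, 1}; among the integer gridlines, it crosses the x-axis at x ∈ {-1, 0}.
3. The integer polynomial consistent with all of this is the stated p.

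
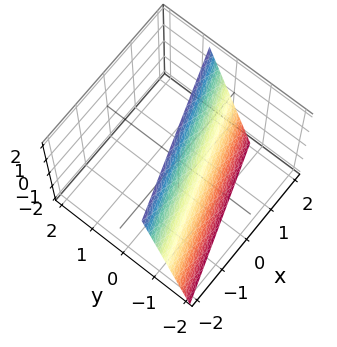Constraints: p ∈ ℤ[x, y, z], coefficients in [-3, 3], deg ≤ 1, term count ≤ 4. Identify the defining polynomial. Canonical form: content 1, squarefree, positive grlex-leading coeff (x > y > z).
x - 3*y + z - 2

deg p = 1. Every cross-section is a straight line — this is a plane.
Observable constraints: it crosses the x-axis at the gridline x = 2; it meets the z-axis at z = 2 (among the integer gridlines).
Putting this together gives p.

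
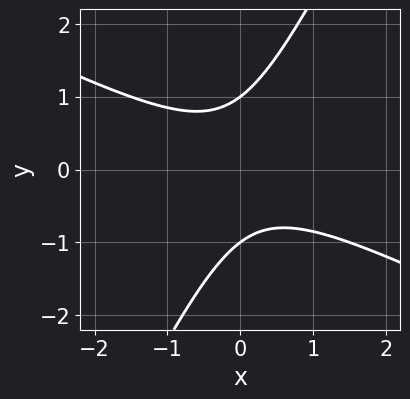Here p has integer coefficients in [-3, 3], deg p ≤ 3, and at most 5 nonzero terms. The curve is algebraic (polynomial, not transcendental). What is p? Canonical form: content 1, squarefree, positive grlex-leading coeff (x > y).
deg p = 2.
From the axis intercepts and sections: among the integer gridlines, it crosses the y-axis at y ∈ {-1, 1}; the curve avoids every integer x-axis point in the box.
Together with the visible shape, these determine p as stated.

2*x^2 + 3*x*y - 2*y^2 + 2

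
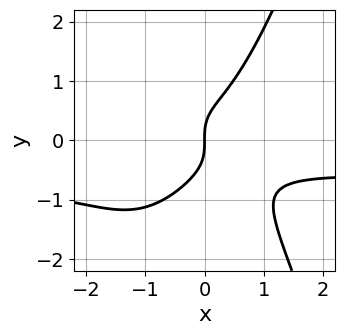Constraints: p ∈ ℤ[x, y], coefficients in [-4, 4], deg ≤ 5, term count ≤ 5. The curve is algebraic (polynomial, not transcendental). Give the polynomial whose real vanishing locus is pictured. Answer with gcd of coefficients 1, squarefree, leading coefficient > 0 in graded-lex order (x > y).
3*x^3*y + 2*x^3 + 2*x^2*y - 2*y^3 + 2*x

First, deg p = 4.
Then, against the integer gridlines: it meets the x-axis at x = 0 (among the integer gridlines); one y-axis crossing is at y = 0.
Finally, together with the visible shape, these determine p as stated.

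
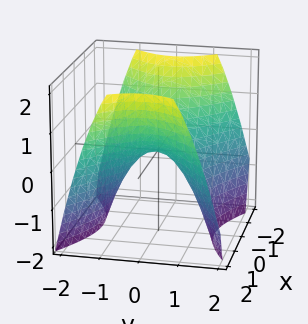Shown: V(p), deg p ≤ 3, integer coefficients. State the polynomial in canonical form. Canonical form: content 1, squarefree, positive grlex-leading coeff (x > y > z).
1. The degree is 2 — a hyperbolic paraboloid; a quadric.
2. Symmetries: mirror symmetry y ↦ −y ⇒ only even powers of y; it's symmetric under x → −x, forcing even powers of x.
3. Checking where it meets the axes: one y-axis crossing is at y = 0; it crosses the x-axis at the gridline x = 0.
4. Fitting integer coefficients to these (and the overall shape) gives p.

2*x^2 - 3*y^2 - 3*z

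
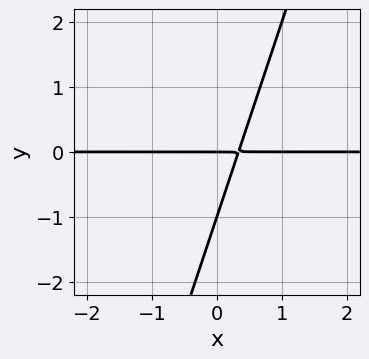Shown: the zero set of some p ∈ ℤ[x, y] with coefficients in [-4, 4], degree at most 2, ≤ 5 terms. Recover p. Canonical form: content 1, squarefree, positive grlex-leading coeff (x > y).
3*x*y - y^2 - y

1. Degree: a generic line meets the curve in up to 2 points, so deg p = 2.
2. Against the integer gridlines: the visible x-axis segment lies entirely on the curve; among the integer gridlines, it crosses the y-axis at y ∈ {-1, 0}.
3. The integer polynomial consistent with all of this is the stated p.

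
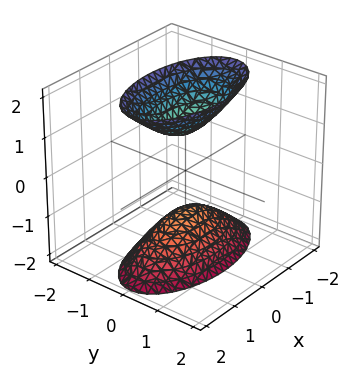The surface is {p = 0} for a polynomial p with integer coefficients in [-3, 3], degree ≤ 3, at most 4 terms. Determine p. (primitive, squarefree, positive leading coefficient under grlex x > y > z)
x^2 + 3*y^2 - z^2 + 1

(a) There are 2 components.
(b) Degree: two separate bowl-shaped sheets opening away from each other; a quadric, so deg p = 2.
(c) Symmetries: mirror symmetry y ↦ −y ⇒ only even powers of y; it's symmetric under x → −x, forcing even powers of x; the z ↦ −z reflection is a symmetry, so z appears only in even powers.
(d) Checking where it meets the axes: the z-axis gridline crossings are at z ∈ {-1, 1}; it misses every integer gridline on the y-axis; it misses every integer gridline on the x-axis.
(e) Putting this together gives p.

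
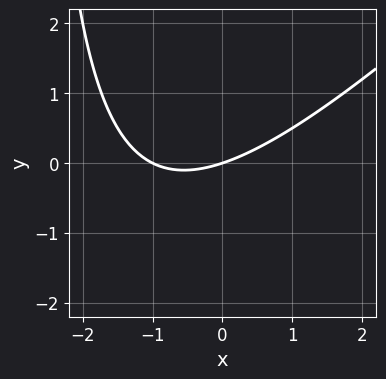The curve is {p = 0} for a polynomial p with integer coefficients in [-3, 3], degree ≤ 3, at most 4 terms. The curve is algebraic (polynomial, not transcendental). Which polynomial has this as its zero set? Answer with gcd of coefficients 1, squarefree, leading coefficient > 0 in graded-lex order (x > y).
x^2 - x*y + x - 3*y

1. deg p = 2. The shape is more complex than any degree-1 curve.
2. Observable constraints: among the integer gridlines, it crosses the x-axis at x ∈ {-1, 0}; one y-axis crossing is at y = 0.
3. These observations pin down the coefficients.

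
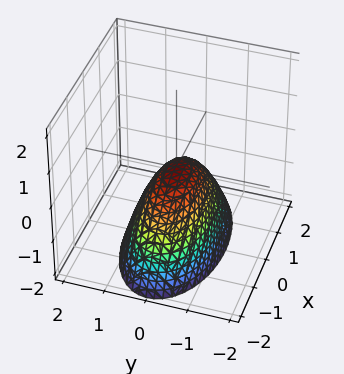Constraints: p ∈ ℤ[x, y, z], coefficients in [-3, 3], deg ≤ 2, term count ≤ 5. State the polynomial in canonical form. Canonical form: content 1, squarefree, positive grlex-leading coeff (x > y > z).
x^2 + 3*y^2 + 2*z

First, the degree is 2 — a paraboloid; a quadric.
Then, symmetries: it's symmetric under y → −y, forcing even powers of y; the x ↦ −x reflection is a symmetry, so x appears only in even powers.
Next, observable constraints: it crosses the z-axis at the gridline z = 0; one y-axis crossing is at y = 0; it crosses the x-axis at the gridline x = 0.
Finally, matching integer coefficients to the picture gives p.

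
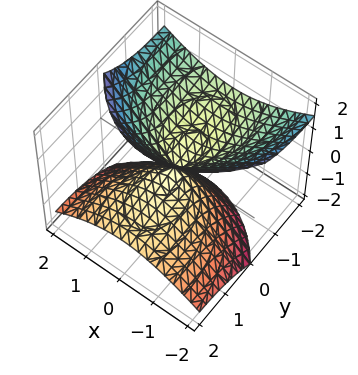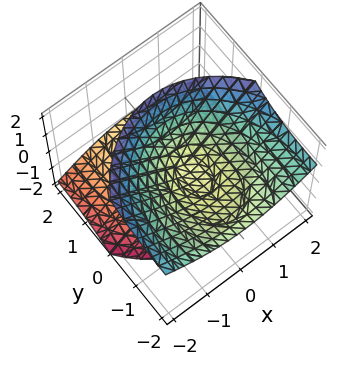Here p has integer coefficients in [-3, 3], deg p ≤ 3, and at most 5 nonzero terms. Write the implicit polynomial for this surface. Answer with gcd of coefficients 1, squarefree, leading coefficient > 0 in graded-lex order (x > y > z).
2*x^2 + y^2 + 3*y*z - 2*z^2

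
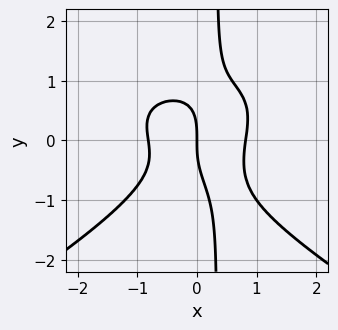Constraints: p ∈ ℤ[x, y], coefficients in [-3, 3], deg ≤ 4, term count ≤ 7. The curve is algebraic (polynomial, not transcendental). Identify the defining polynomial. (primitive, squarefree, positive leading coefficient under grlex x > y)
x^3*y - 3*x*y^3 - 3*x^3 + y^3 + 2*x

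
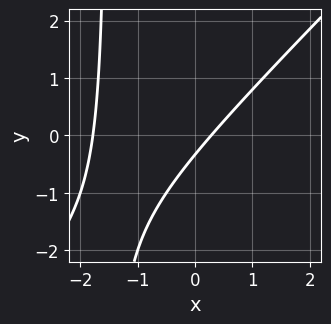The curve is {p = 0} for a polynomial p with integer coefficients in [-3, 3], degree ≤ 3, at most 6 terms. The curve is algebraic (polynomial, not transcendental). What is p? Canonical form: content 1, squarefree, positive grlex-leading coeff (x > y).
2*x^2 - 2*x*y + 3*x - 3*y - 1

Degree: the shape is more complex than any degree-1 curve, so deg p = 2.
The integer polynomial consistent with all of this is the stated p.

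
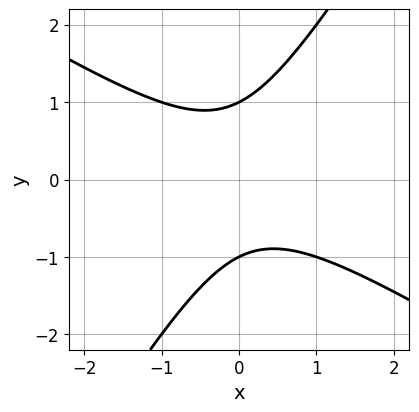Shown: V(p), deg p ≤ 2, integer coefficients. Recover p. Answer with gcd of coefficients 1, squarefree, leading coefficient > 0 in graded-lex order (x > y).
Degree: a generic line meets the curve in up to 2 points, so deg p = 2.
Observable constraints: the y-axis gridline crossings are at y ∈ {-1, 1}; the curve avoids every integer x-axis point in the box.
Together with the visible shape, these determine p as stated.

x^2 + x*y - y^2 + 1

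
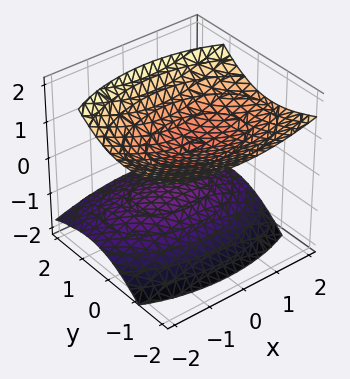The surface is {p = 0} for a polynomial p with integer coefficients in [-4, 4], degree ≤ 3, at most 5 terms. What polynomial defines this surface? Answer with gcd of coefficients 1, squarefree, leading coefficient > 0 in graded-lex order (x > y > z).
1. I count 2 distinct pieces. They look like related sheets of one shape, so recover p as a whole.
2. deg p = 2. A generic line meets the surface in up to 2 points.
3. From the visible intercepts: it misses every integer gridline on the y-axis; no x-intercept at any integer in the box.
4. Solving for integer coefficients yields p as stated.

x^2 + 2*y^2 + 2*y*z - 3*z^2 + 2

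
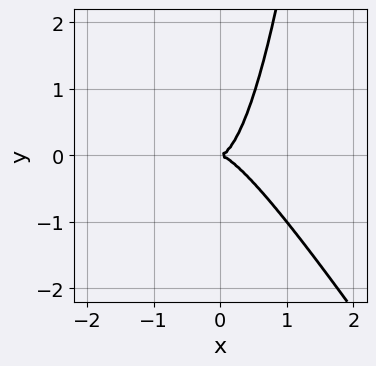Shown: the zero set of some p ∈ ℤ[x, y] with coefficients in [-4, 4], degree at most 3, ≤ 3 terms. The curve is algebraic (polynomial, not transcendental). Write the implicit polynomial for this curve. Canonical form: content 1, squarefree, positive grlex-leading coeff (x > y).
3*x^3 + 2*x^2*y - y^2

(a) deg p = 3. A generic line meets the curve in up to 3 points.
(b) Observable constraints: it meets the y-axis at y = 0 (among the integer gridlines); it meets the x-axis at x = 0 (among the integer gridlines).
(c) Matching integer coefficients to the picture gives p.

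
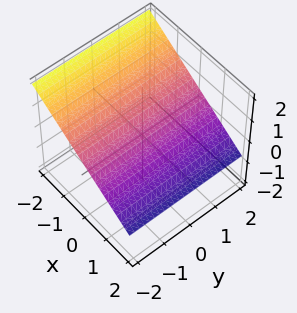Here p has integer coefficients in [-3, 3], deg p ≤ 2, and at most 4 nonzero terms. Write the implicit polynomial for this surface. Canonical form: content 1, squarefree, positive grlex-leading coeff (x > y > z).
2*x + 3*z - 2

First, the degree is 1 — every cross-section is a straight line — this is a plane.
Next, observable constraints: the surface avoids every integer y-axis point in the box; one x-axis crossing is at x = 1.
Finally, these observations pin down the coefficients.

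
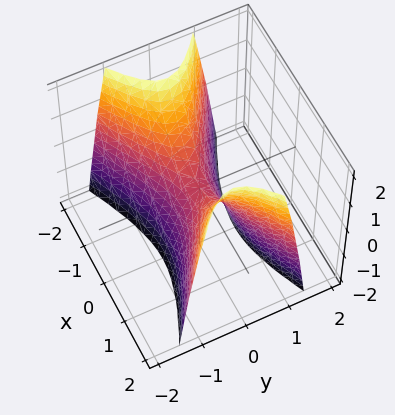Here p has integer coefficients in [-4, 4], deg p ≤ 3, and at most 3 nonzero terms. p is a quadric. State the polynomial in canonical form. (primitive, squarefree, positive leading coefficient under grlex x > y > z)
x^2 - 3*y^2 - z

(a) The degree is 2 — a hyperbolic paraboloid; a quadric.
(b) Symmetries: mirror symmetry x ↦ −x ⇒ only even powers of x; mirror symmetry y ↦ −y ⇒ only even powers of y.
(c) Reading off the gridlines: one y-axis crossing is at y = 0; it meets the z-axis at z = 0 (among the integer gridlines); it crosses the x-axis at the gridline x = 0.
(d) Assembling these constraints gives the stated polynomial.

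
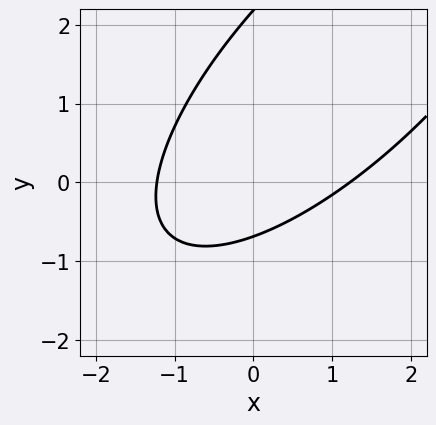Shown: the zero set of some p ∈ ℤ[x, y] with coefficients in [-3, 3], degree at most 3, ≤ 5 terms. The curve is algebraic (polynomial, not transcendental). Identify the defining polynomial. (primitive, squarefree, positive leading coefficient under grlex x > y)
(a) Degree: no degree-1 curve has this shape, so deg p = 2.
(b) Putting this together gives p.

2*x^2 - 3*x*y + 2*y^2 - 3*y - 3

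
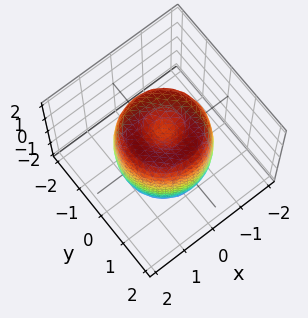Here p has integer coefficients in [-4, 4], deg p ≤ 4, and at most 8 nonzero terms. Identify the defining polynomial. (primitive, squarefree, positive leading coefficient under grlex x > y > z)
(a) The degree is 4 — a generic line meets the surface in up to 4 points.
(b) Symmetries: rotational symmetry about the z-axis ⇒ p depends on x, y only through x² + y².
(c) From the axis intercepts and sections: a circular section at z = 0 has radius between 1 and 2; the z-axis gridline crossings are at z ∈ {-1, 1}.
(d) Matching integer coefficients to the picture gives p.

2*x^4 + 4*x^2*y^2 + 2*y^4 - 3*x^2 - 3*y^2 + z^2 - 1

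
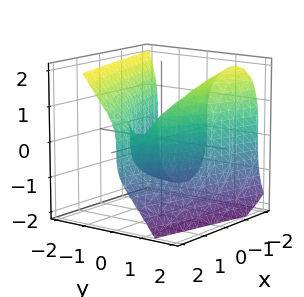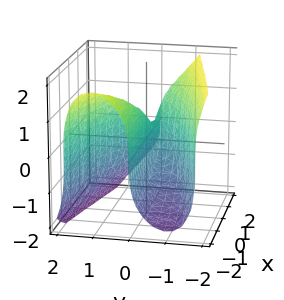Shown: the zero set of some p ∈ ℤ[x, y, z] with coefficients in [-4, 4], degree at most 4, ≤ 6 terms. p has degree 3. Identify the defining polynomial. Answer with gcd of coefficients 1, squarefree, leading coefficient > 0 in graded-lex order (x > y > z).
3*y^3 + z^3 + 3*x*y - 3*y

The degree is 3 — the shape is more complex than any degree-2 surface.
Against the integer gridlines: it crosses the z-axis at the gridline z = 0; every point of the x-axis in the box is on the surface; the y-axis gridline crossings are at y ∈ {-1, 0, 1}.
Solving for integer coefficients yields p as stated.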